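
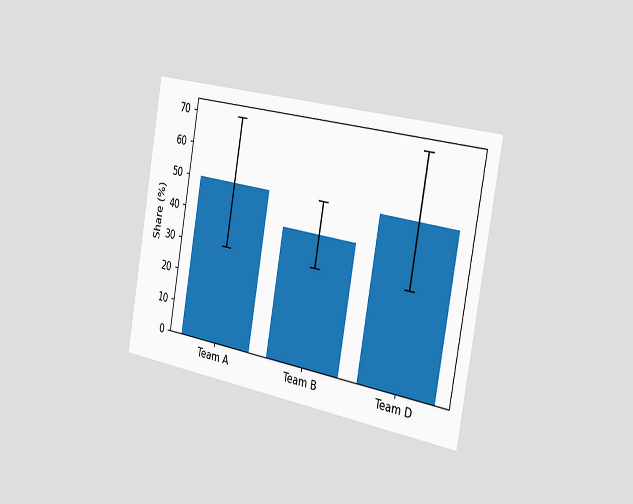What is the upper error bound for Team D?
The chart is tilted about 10° clockwise and viewed slightly from the right. The Team D bar's upper whisker reaches 70%.

70%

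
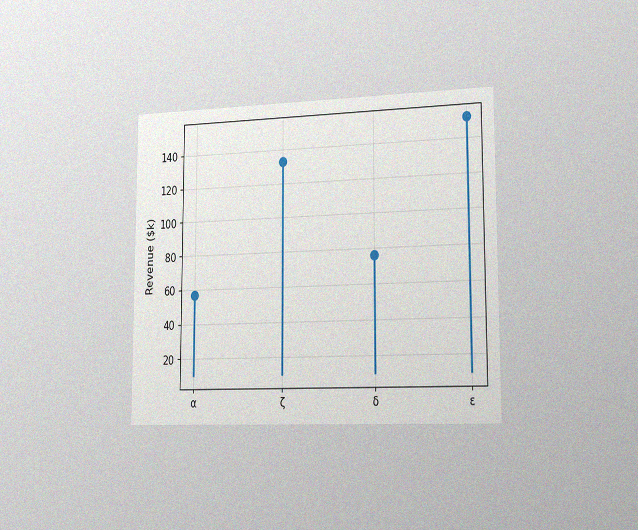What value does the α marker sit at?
$57k

The chart is viewed slightly from the right, with some photo noise. The α marker sits at $57k.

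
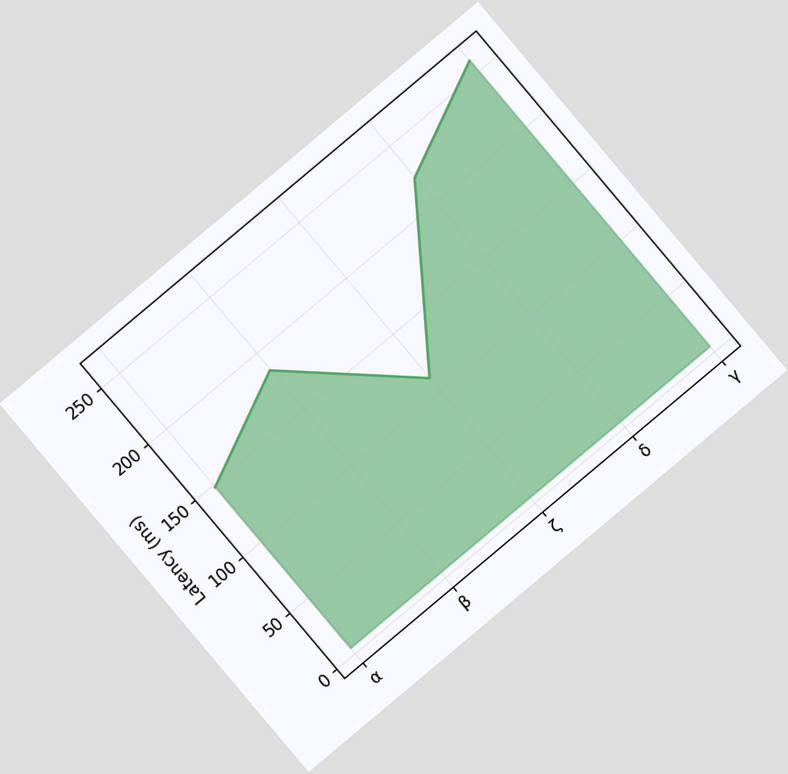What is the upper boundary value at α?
The chart is tilted about 40° counter-clockwise. At α the upper boundary is at 148ms.

148ms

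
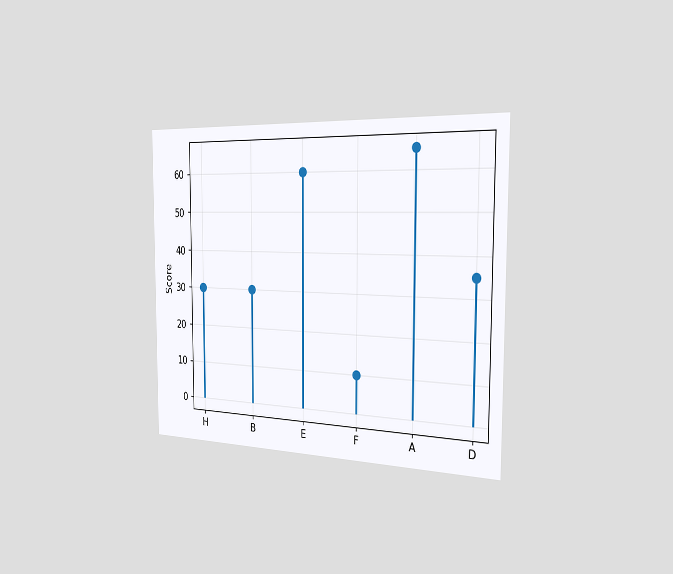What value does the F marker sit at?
10

The chart is viewed slightly from the right. The F marker sits at 10.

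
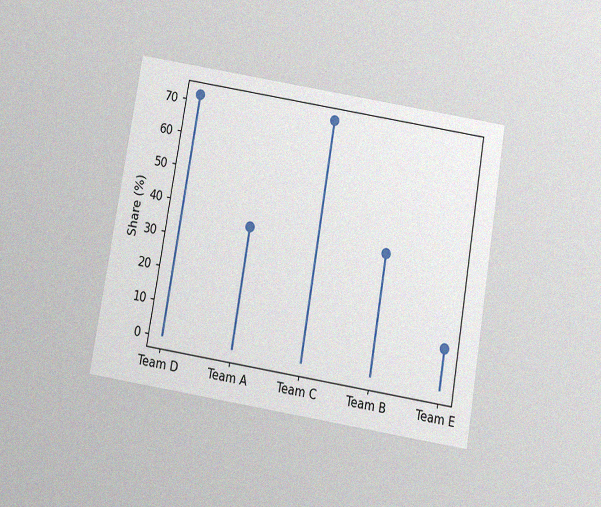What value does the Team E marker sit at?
The chart is tilted about 9° clockwise and viewed slightly from below, with some photo noise. The Team E marker sits at 12%.

12%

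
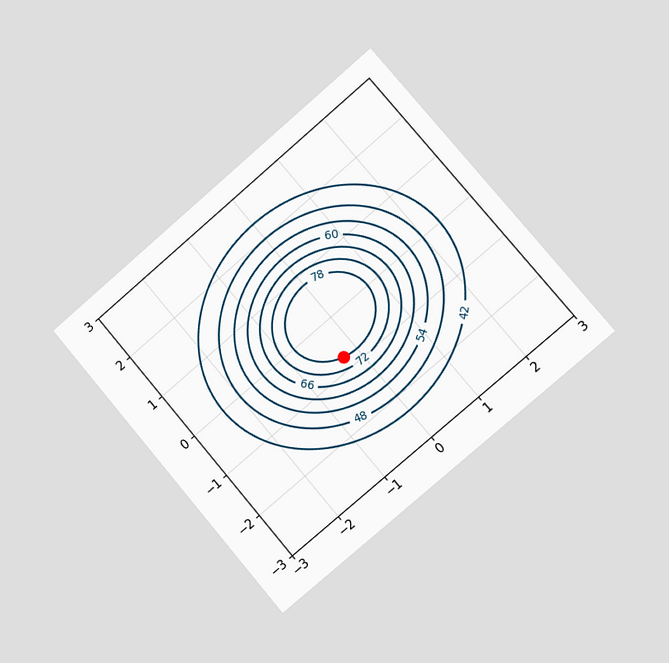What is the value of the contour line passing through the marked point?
78

The chart is tilted about 40° counter-clockwise and viewed slightly from the right. The marked point sits on the contour labelled 78.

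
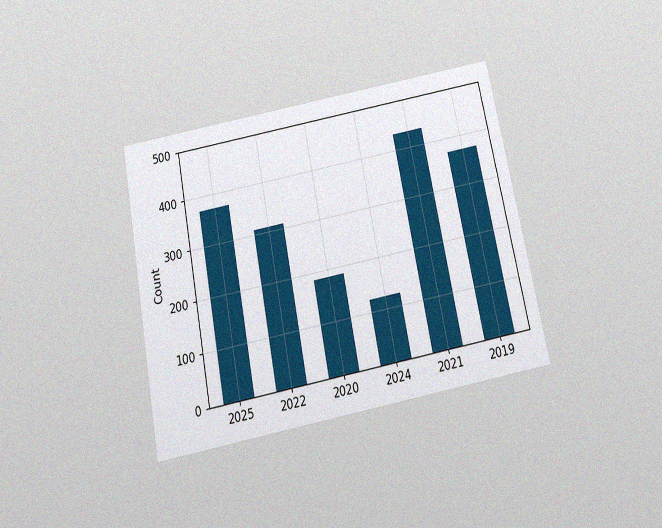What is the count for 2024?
124

The chart is tilted about 11° counter-clockwise and viewed slightly from below, with some photo noise. Reading along the chart's y-axis, the 2024 bar reaches 124.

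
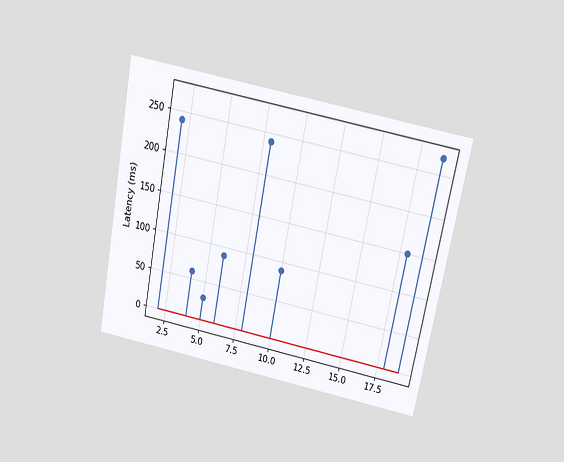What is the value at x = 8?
240ms

The chart is tilted about 11° clockwise and viewed slightly from above. The stem at x=8 reaches 240ms.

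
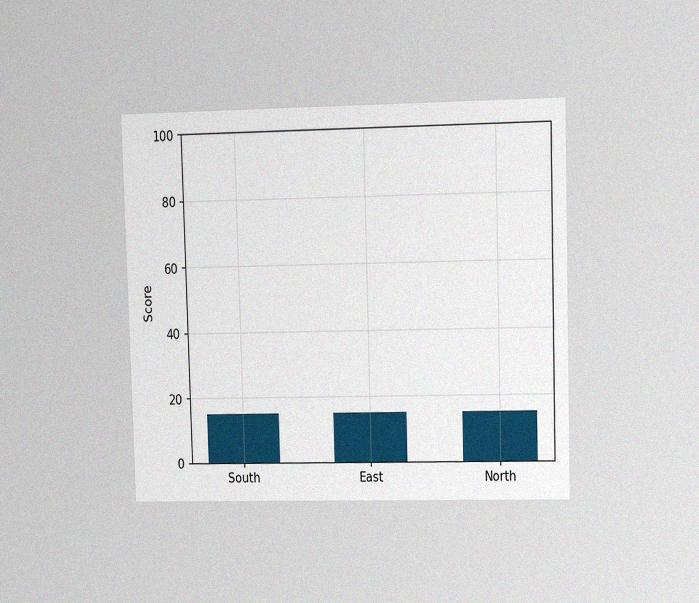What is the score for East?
The chart is viewed at a slight angle, with some photo noise. Reading along the chart's y-axis, the East bar reaches 15.

15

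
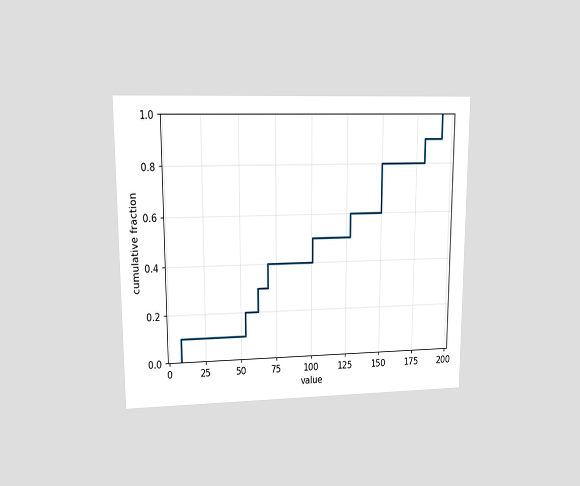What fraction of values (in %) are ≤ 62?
30%

The chart is viewed at a slight angle. At x=62 the ECDF step is at 30%.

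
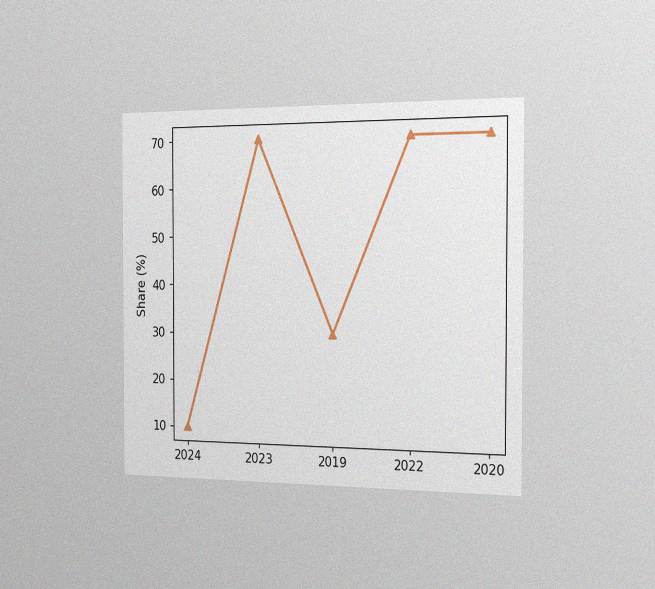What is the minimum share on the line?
10%

The chart is viewed slightly from the right, with some photo noise. The lowest point is at 2024, and reading across to the y-axis gives 10%.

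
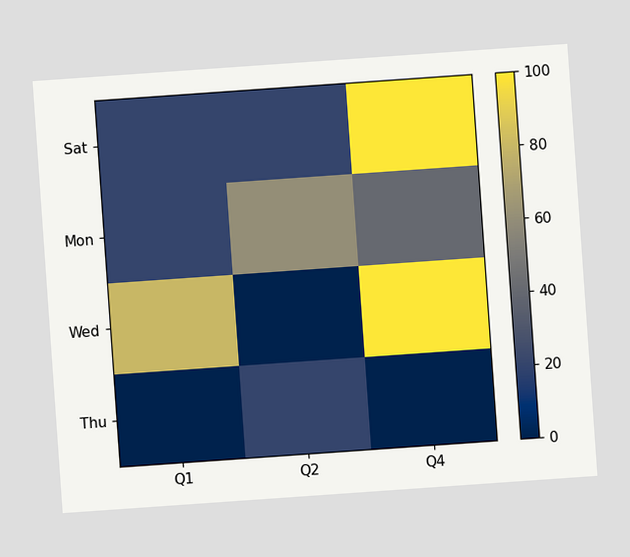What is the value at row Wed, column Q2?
The chart is tilted about 4° counter-clockwise. Matching cell (Wed, Q2) against the colorbar gives 0.

0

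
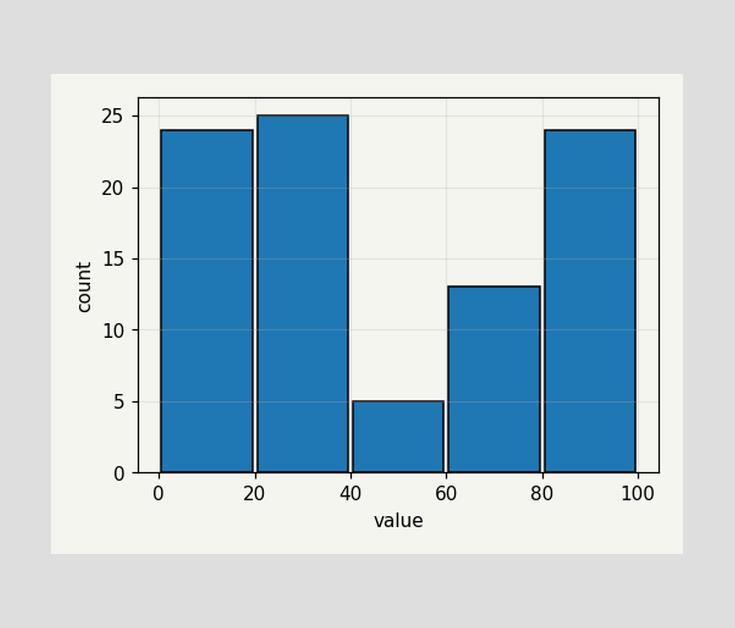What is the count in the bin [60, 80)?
13

The [60, 80) bin has height 13.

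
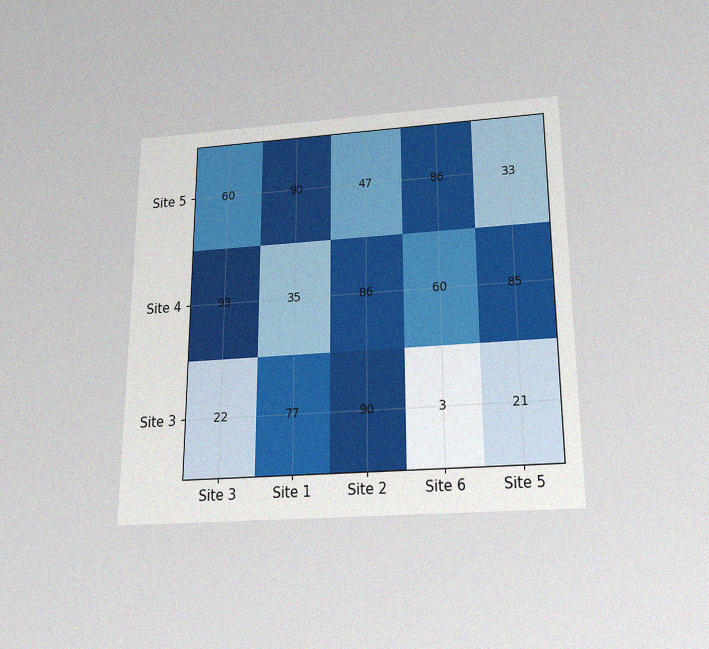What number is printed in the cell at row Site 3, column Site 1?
The chart is viewed slightly from below, with some photo noise. The (Site 3, Site 1) cell reads 77.

77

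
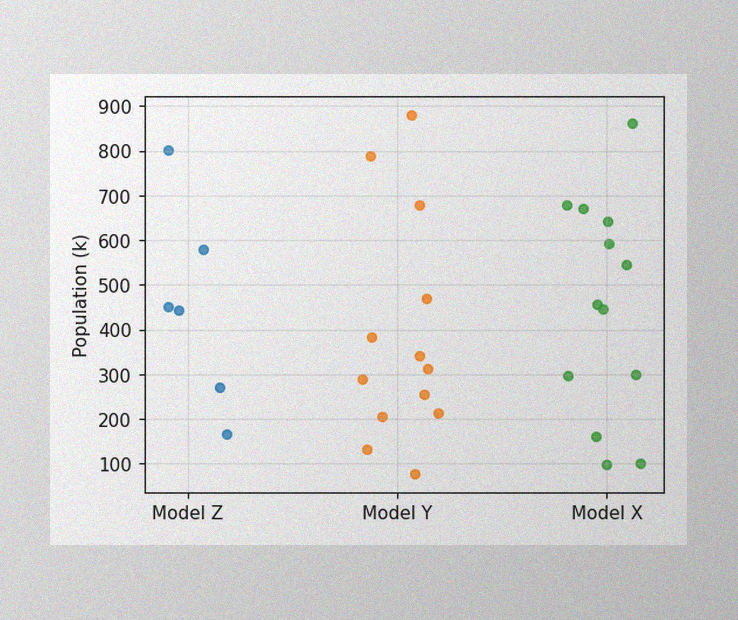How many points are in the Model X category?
13

The image has some photo noise and uneven lighting. Counting the markers in the Model X column gives 13.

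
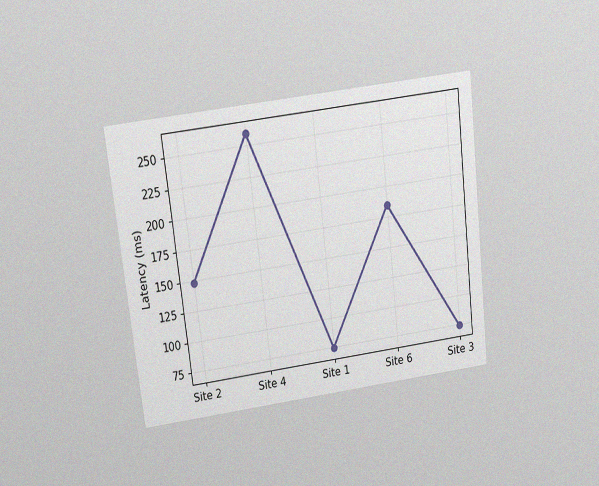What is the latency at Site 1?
The chart is tilted about 7° counter-clockwise and viewed slightly from above, with some photo noise. At Site 1, the line is at 74ms.

74ms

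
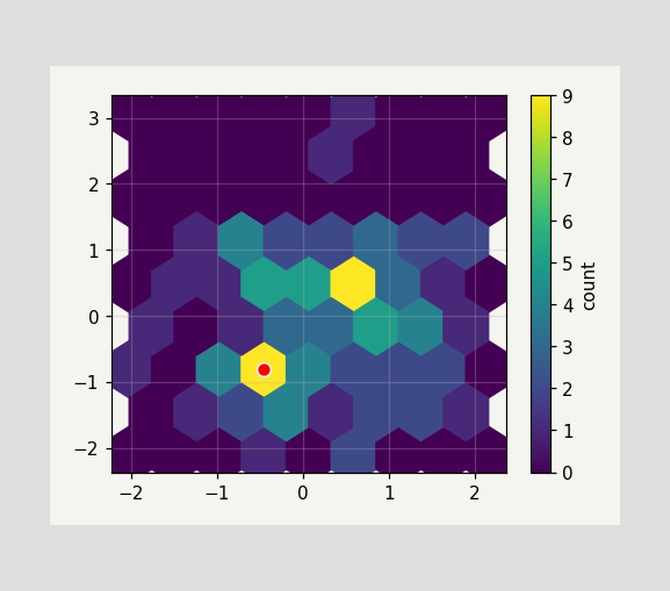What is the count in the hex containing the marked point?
The marked hex reads 9 on the colorbar.

9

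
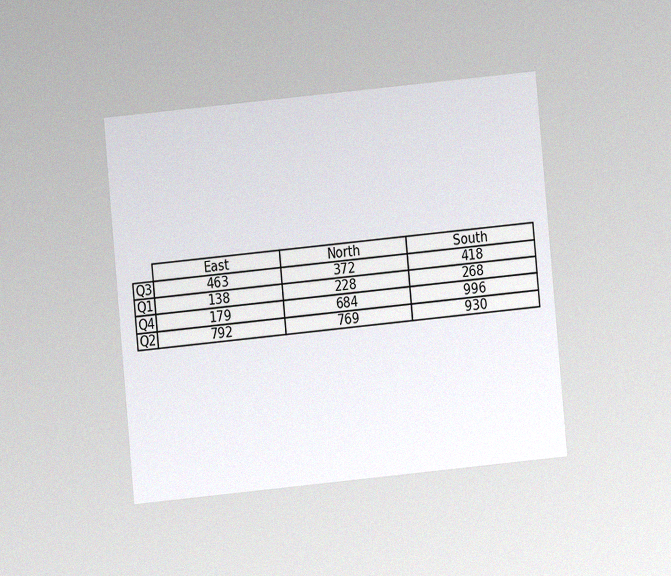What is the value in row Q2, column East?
The chart is tilted about 5° counter-clockwise and viewed at a slight angle, with some photo noise. The (Q2, East) cell reads 792.

792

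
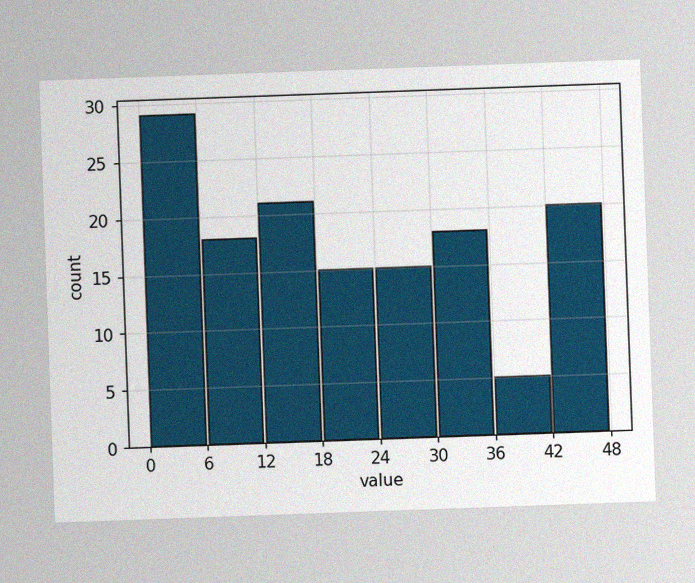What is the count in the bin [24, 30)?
The chart is tilted about 2° counter-clockwise, with some photo noise. The [24, 30) bin has height 15.

15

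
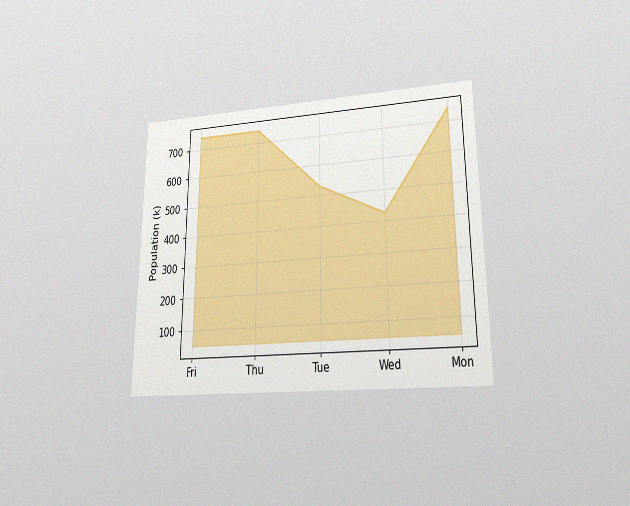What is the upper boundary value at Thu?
The chart is viewed at a slight angle, with some photo noise. At Thu the upper boundary is at 742k.

742k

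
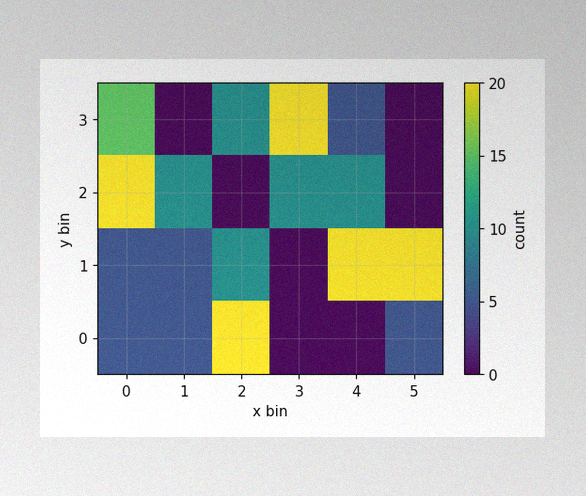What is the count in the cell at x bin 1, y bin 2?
The image has some photo noise and uneven lighting. Matching the cell (1, 2) against the colorbar gives 10.

10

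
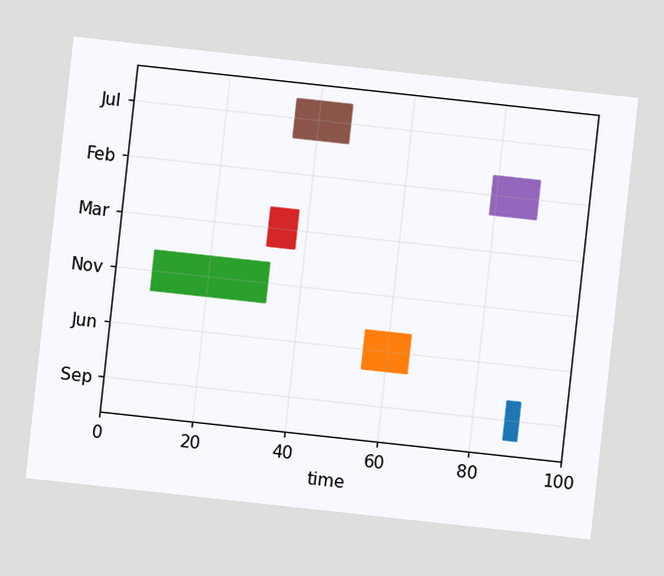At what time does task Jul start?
The chart is tilted about 6° clockwise. The Jul bar begins at t=35.

35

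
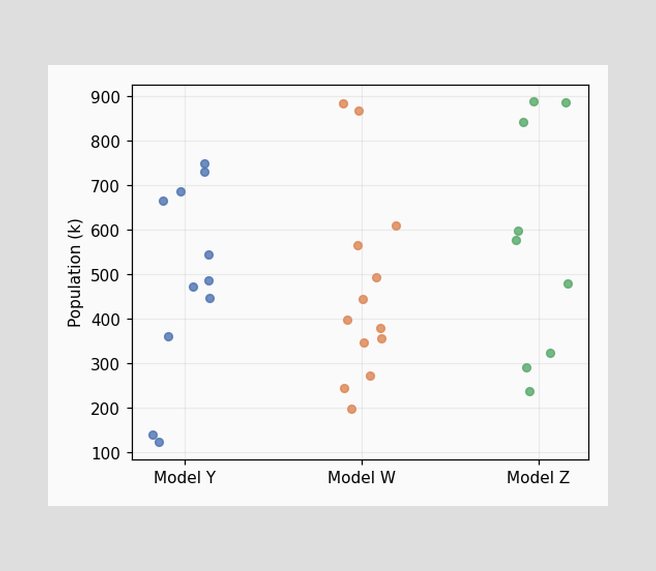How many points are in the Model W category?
13

Counting the markers in the Model W column gives 13.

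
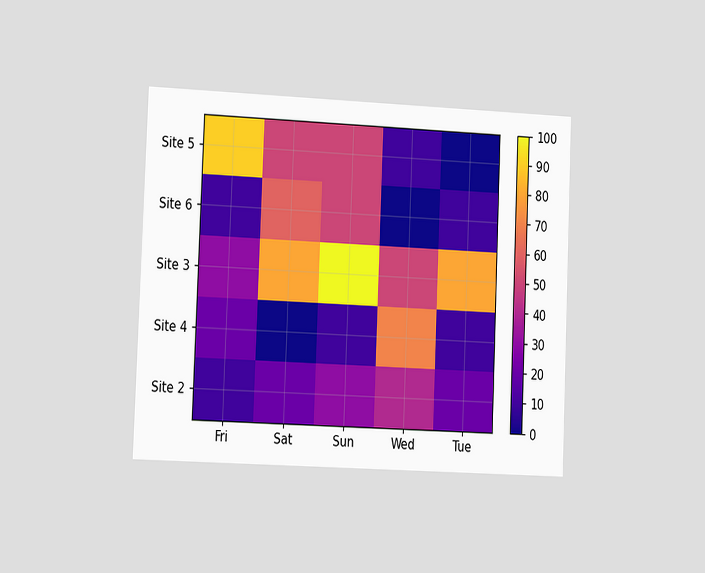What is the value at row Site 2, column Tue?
The chart is tilted about 2° clockwise and viewed slightly from the left. Matching cell (Site 2, Tue) against the colorbar gives 20.

20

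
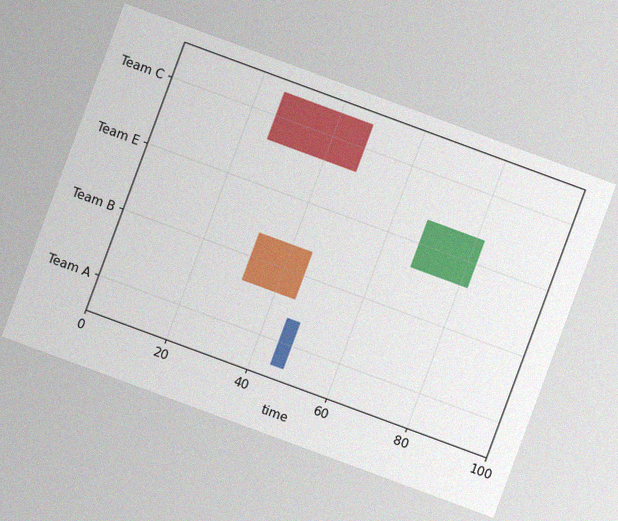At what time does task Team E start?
68

The chart is tilted about 20° clockwise, with some photo noise. The Team E bar begins at t=68.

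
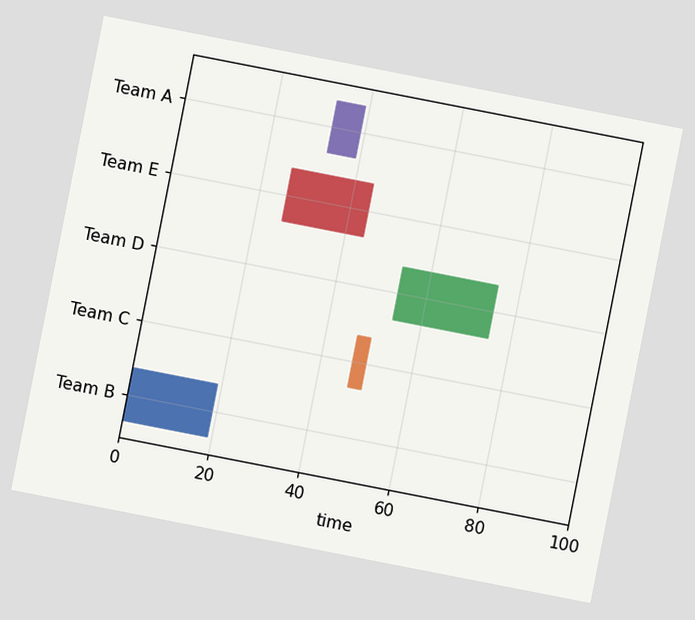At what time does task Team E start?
The chart is tilted about 11° clockwise. The Team E bar begins at t=26.

26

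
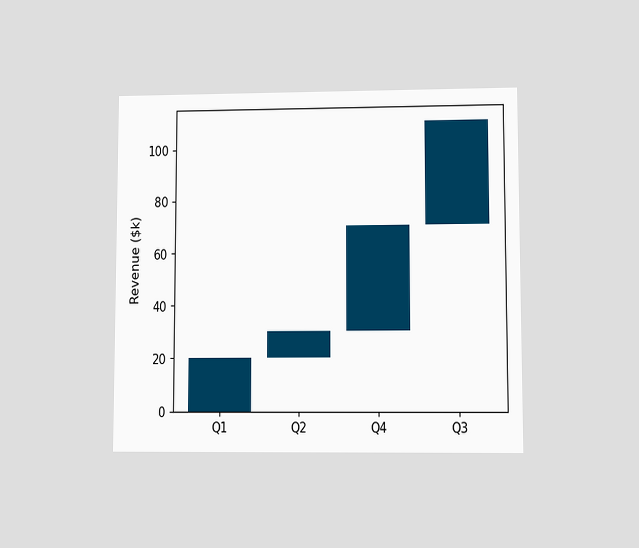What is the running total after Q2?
$30k

The chart is viewed at a slight angle. After Q2 the running total reaches $30k.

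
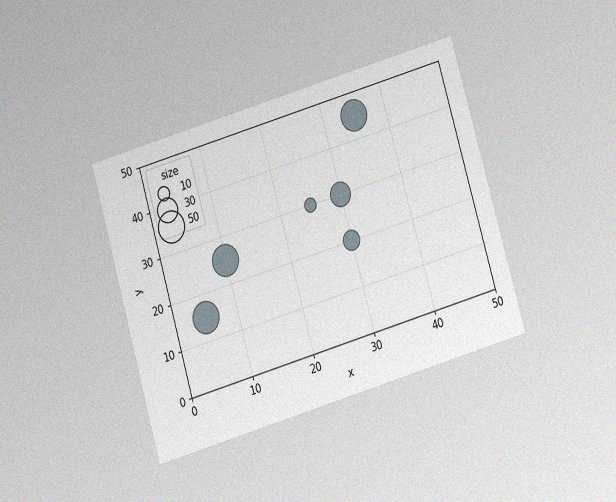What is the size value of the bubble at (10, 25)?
The chart is tilted about 16° counter-clockwise and viewed at a slight angle, with some photo noise. Matching the bubble at (10, 25) against the size legend gives 50.

50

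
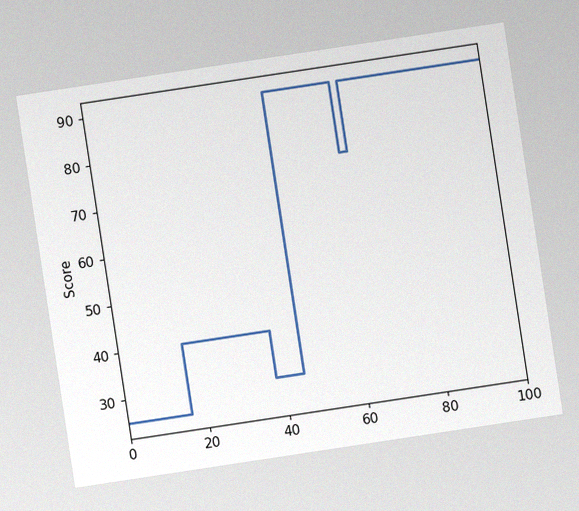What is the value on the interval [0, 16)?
25

The chart is tilted about 9° counter-clockwise, with some photo noise. On [0, 16) the step sits at 25.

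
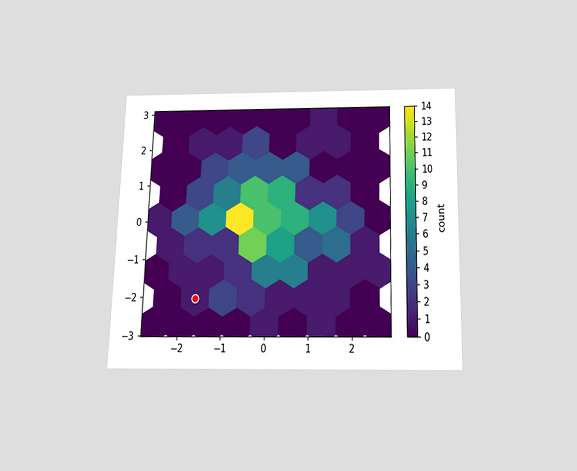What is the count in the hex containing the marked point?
1

The chart is viewed slightly from below. The marked hex reads 1 on the colorbar.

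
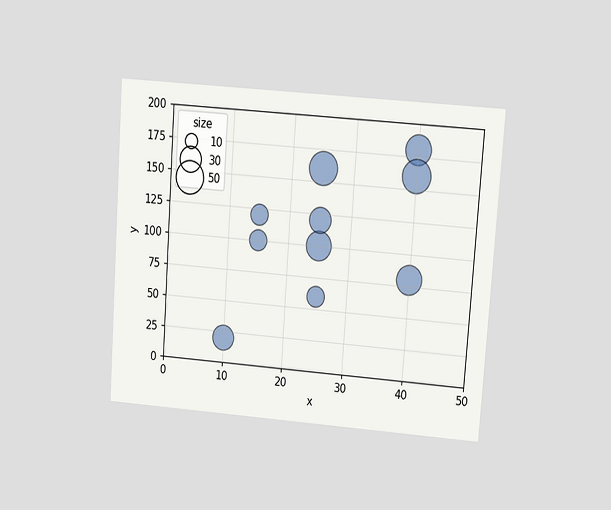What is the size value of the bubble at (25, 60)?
The chart is tilted about 4° clockwise and viewed at a slight angle. Matching the bubble at (25, 60) against the size legend gives 20.

20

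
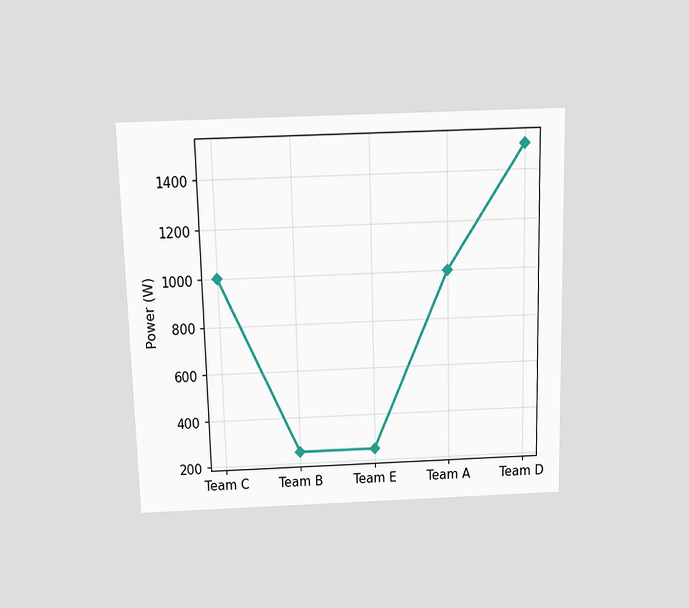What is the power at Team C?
The chart is viewed slightly from above. At Team C, the line is at 1000W.

1000W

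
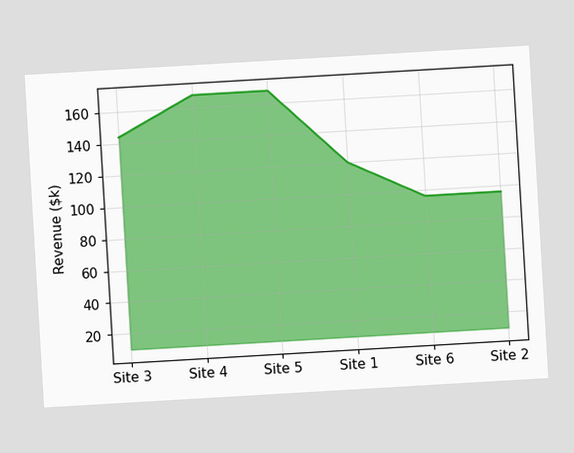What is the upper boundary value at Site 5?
The chart is tilted about 3° counter-clockwise. At Site 5 the upper boundary is at $168k.

$168k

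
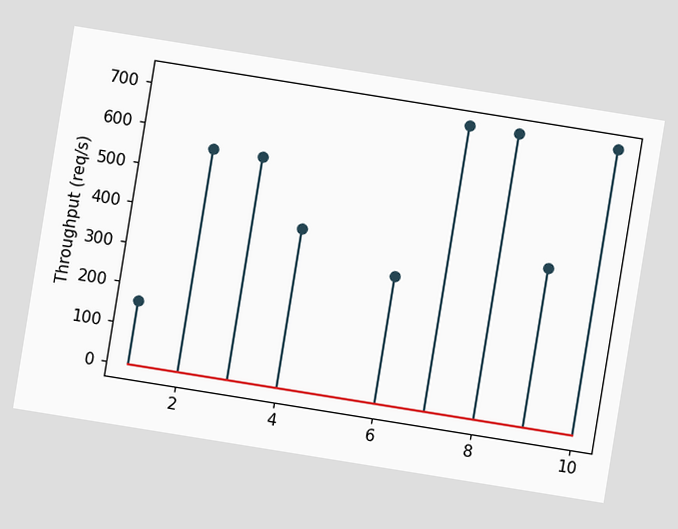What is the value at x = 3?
560req/s

The chart is tilted about 9° clockwise. The stem at x=3 reaches 560req/s.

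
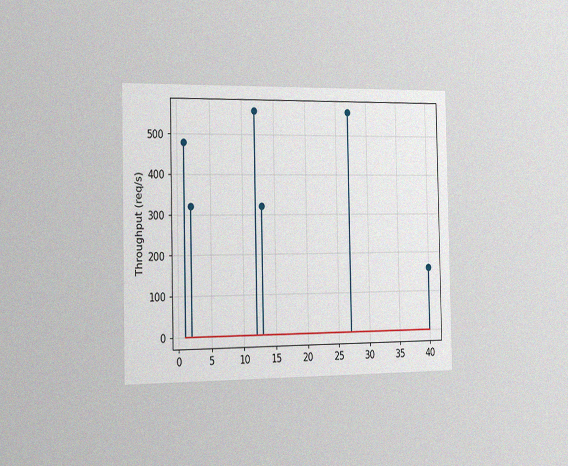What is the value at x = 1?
480req/s

The chart is viewed slightly from the left, with some photo noise. The stem at x=1 reaches 480req/s.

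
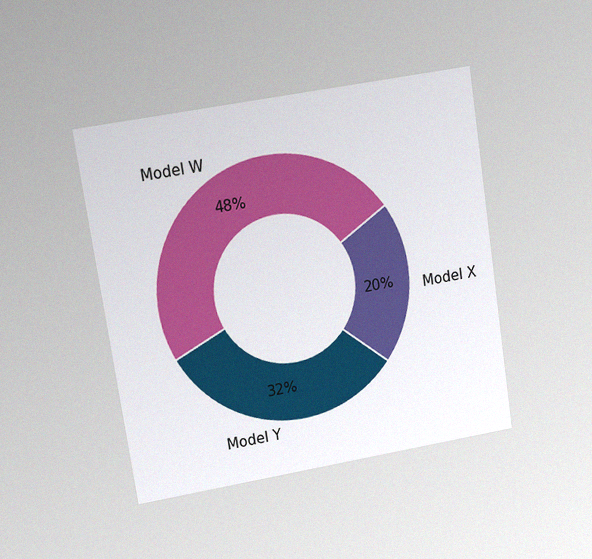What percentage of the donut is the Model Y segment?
32%

The chart is tilted about 9° counter-clockwise and viewed at a slight angle, with some photo noise. The Model Y segment takes up 32% of the ring.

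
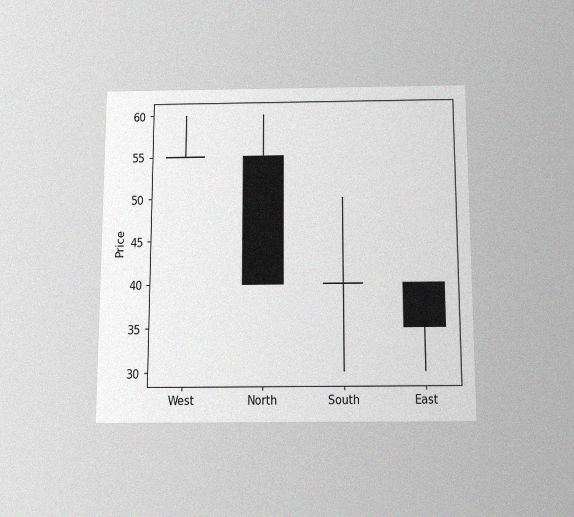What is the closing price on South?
40

The chart is viewed slightly from below, with some photo noise. The South candle closes at 40.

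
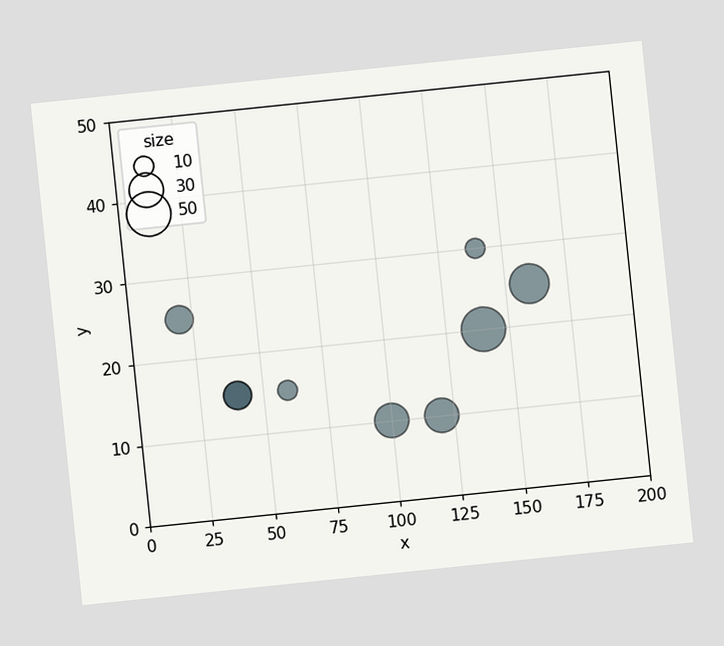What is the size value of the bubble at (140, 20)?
The chart is tilted about 6° counter-clockwise. Matching the bubble at (140, 20) against the size legend gives 50.

50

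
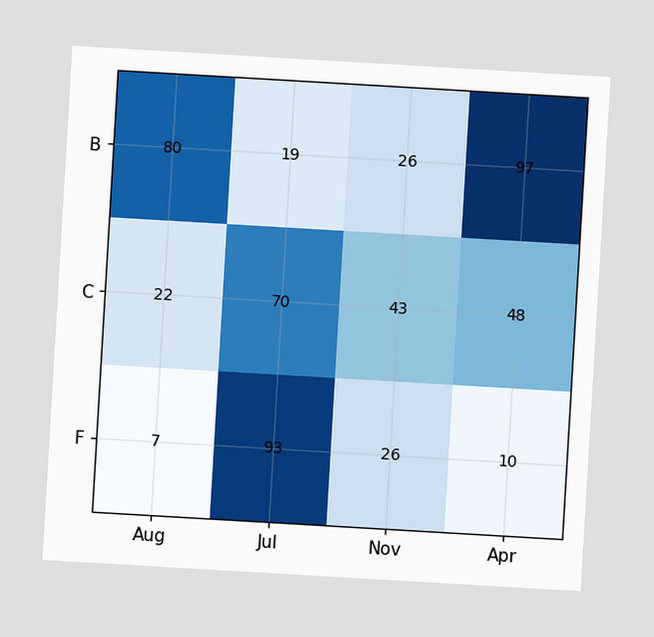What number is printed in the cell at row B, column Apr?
The chart is tilted about 3° clockwise. The (B, Apr) cell reads 97.

97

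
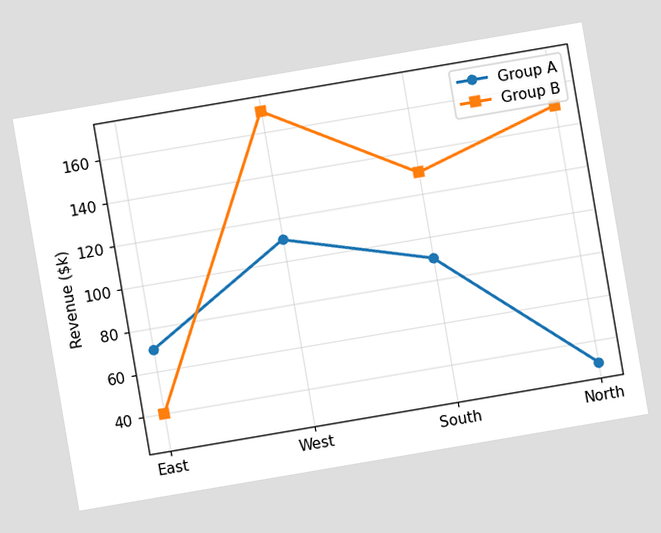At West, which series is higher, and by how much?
The chart is tilted about 10° counter-clockwise. At West, Group B sits above the other line by $60k.

Group B, by $60k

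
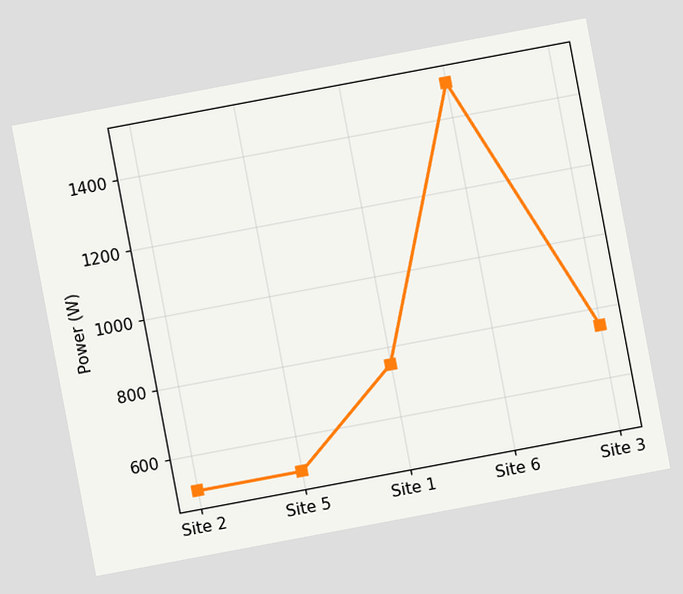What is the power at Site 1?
The chart is tilted about 11° counter-clockwise. At Site 1, the line is at 750W.

750W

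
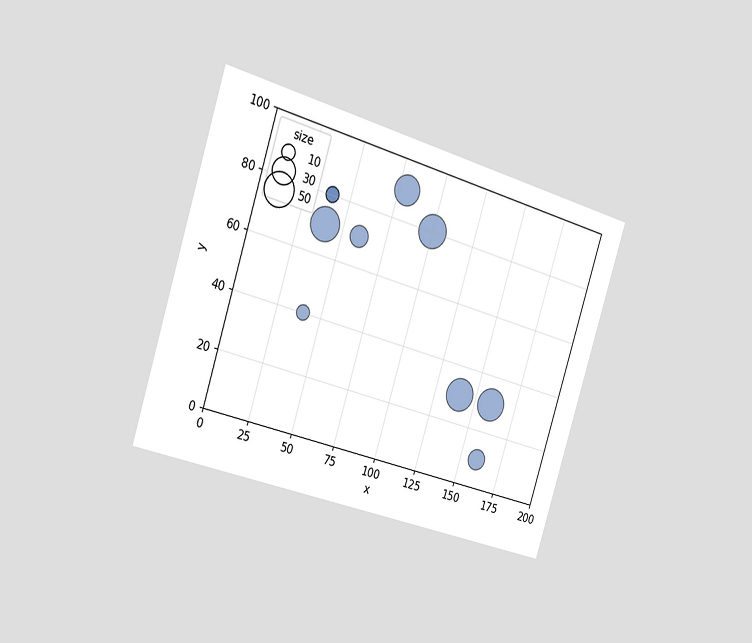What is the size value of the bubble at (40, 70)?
The chart is tilted about 17° clockwise and viewed slightly from the left. Matching the bubble at (40, 70) against the size legend gives 50.

50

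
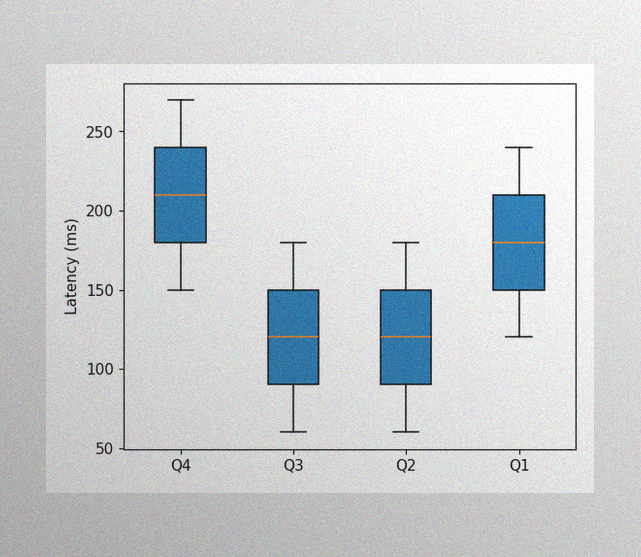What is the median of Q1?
The image has some photo noise and uneven lighting. The median line in the Q1 box sits at 180ms.

180ms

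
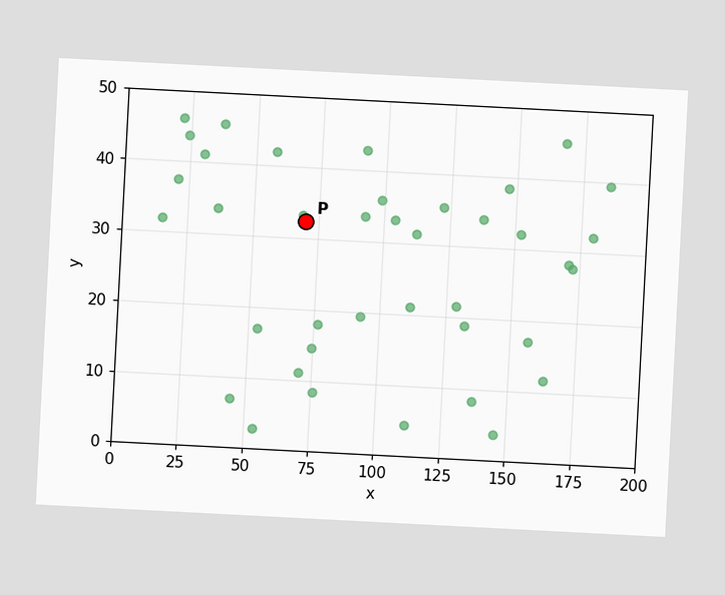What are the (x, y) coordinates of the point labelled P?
(70, 32.5)

The chart is tilted about 3° clockwise. Following the gridlines from P to each axis, P sits at (70, 32.5).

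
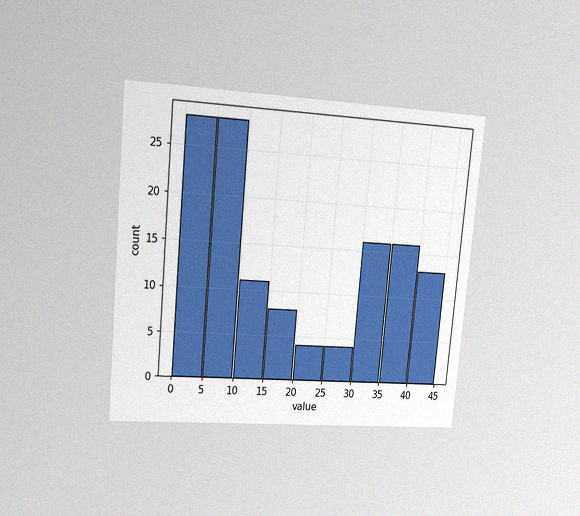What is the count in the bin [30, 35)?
16

The chart is tilted about 5° clockwise and viewed at a slight angle, with some photo noise. The [30, 35) bin has height 16.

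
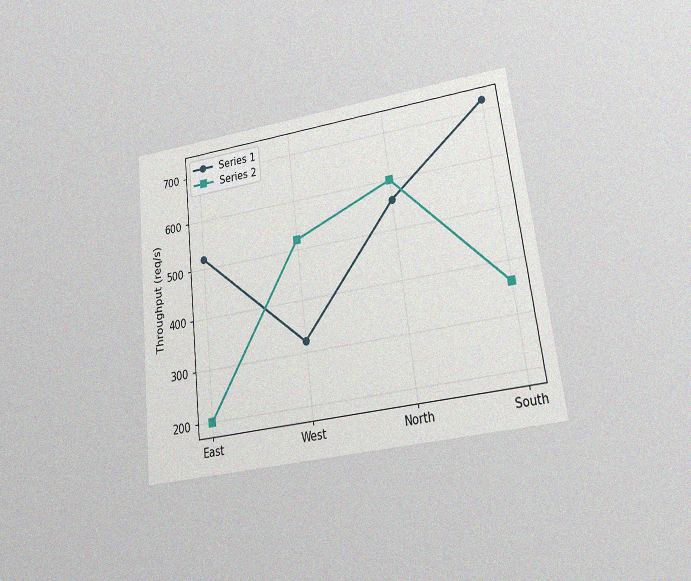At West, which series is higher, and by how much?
The chart is tilted about 7° counter-clockwise and viewed at a slight angle, with some photo noise. At West, Series 2 sits above the other line by 200req/s.

Series 2, by 200req/s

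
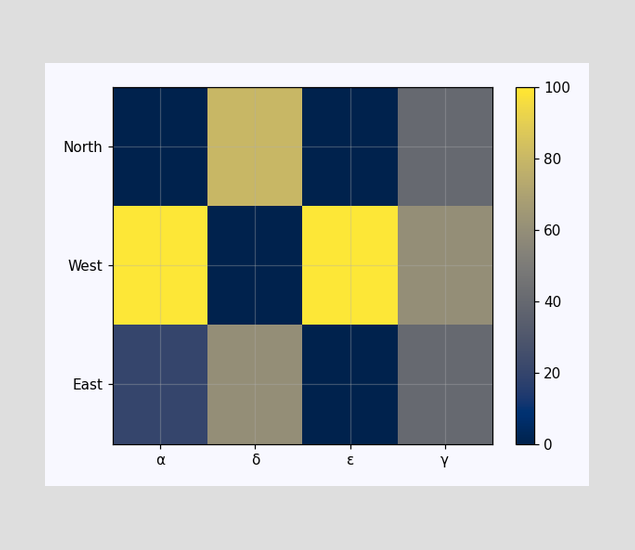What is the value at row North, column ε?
0

Matching cell (North, ε) against the colorbar gives 0.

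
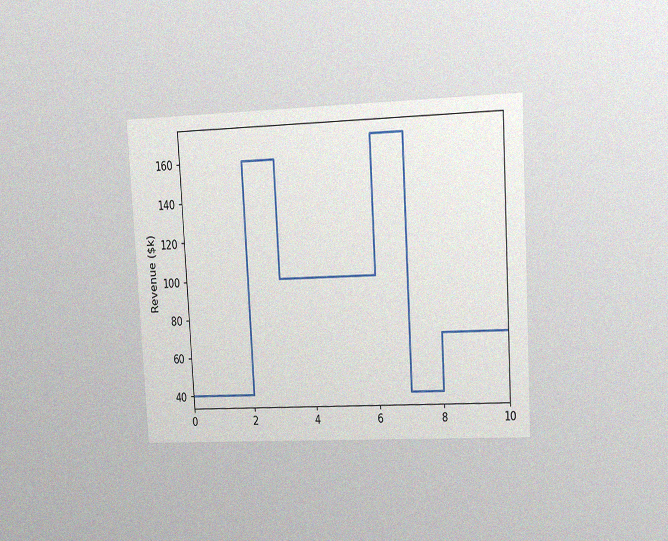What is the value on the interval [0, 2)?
The chart is tilted about 3° counter-clockwise and viewed at a slight angle, with some photo noise. On [0, 2) the step sits at $40k.

$40k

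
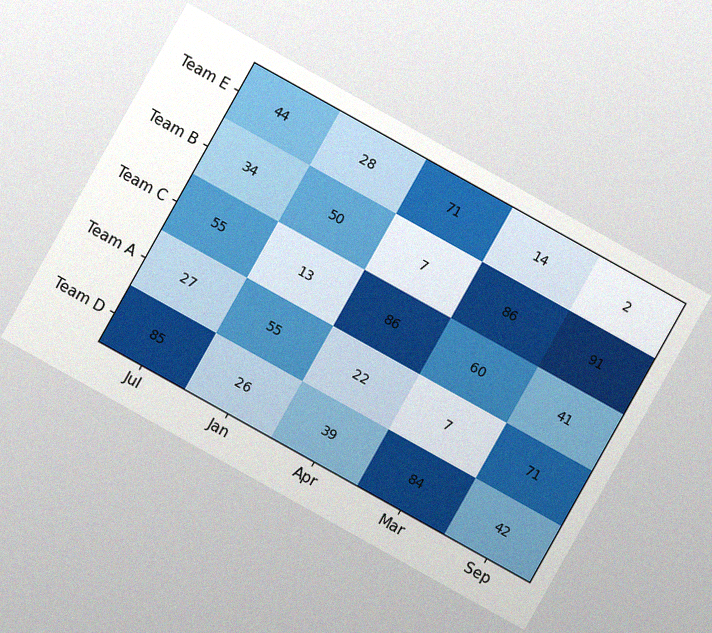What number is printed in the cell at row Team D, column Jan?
26

The chart is tilted about 29° clockwise, with some photo noise. The (Team D, Jan) cell reads 26.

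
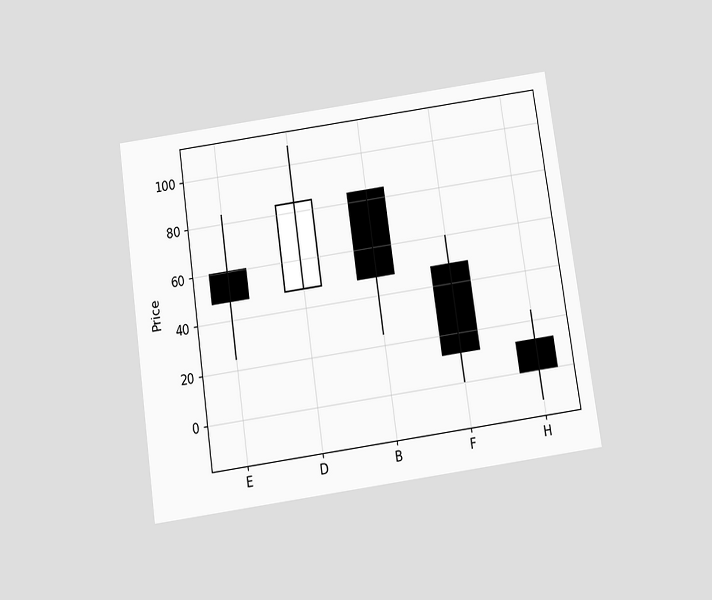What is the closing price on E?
The chart is tilted about 8° counter-clockwise and viewed slightly from below. The E candle closes at 48.

48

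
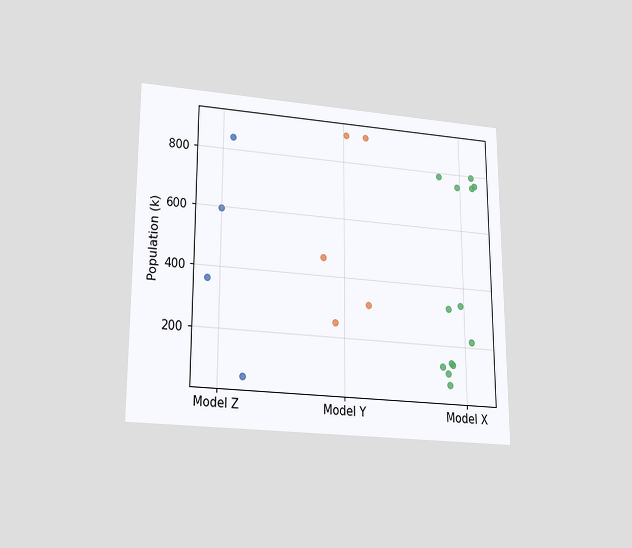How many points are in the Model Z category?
4

The chart is viewed slightly from below. Counting the markers in the Model Z column gives 4.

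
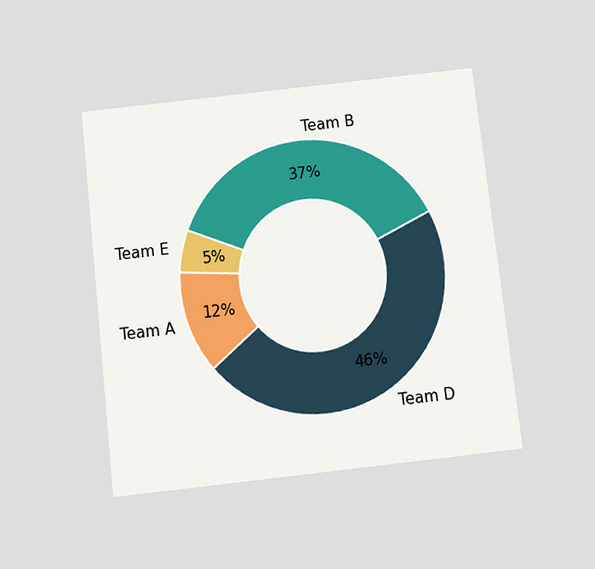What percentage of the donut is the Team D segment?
The chart is tilted about 6° counter-clockwise and viewed slightly from below. The Team D segment takes up 46% of the ring.

46%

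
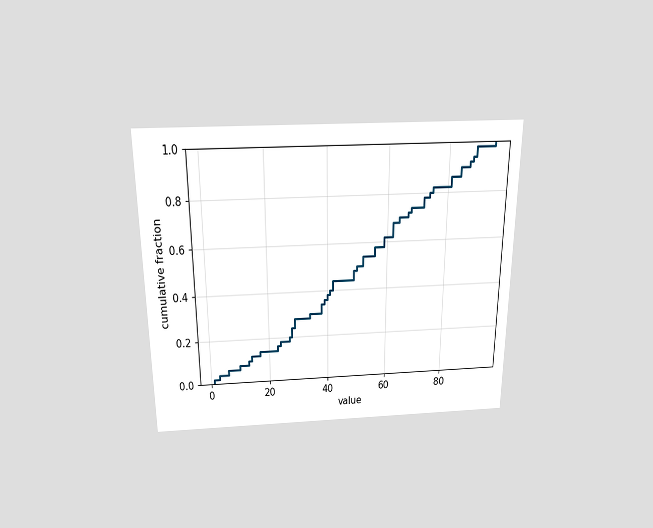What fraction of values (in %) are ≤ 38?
34%

The chart is viewed slightly from above. At x=38 the ECDF step is at 34%.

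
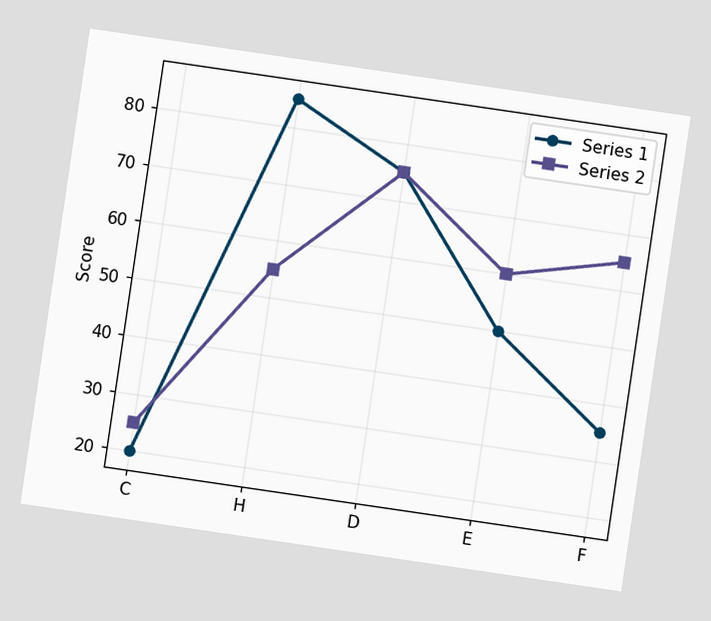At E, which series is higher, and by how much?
Series 2, by 10

The chart is tilted about 8° clockwise. At E, Series 2 sits above the other line by 10.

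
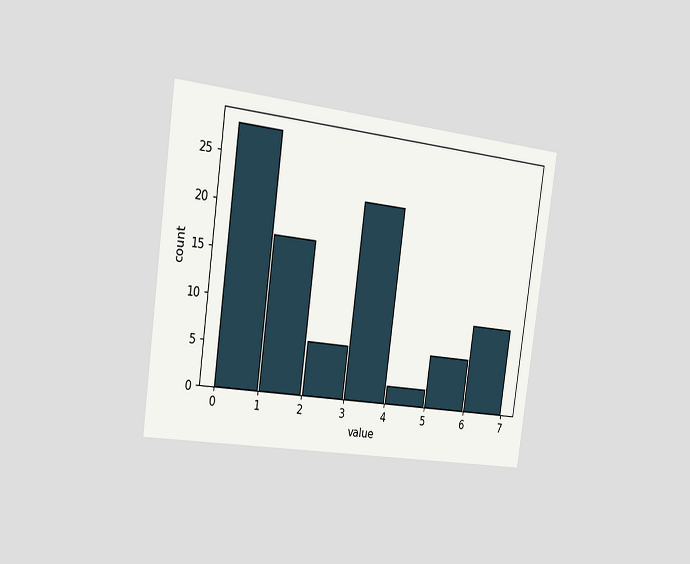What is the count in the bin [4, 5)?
2

The chart is tilted about 8° clockwise and viewed slightly from the left. The [4, 5) bin has height 2.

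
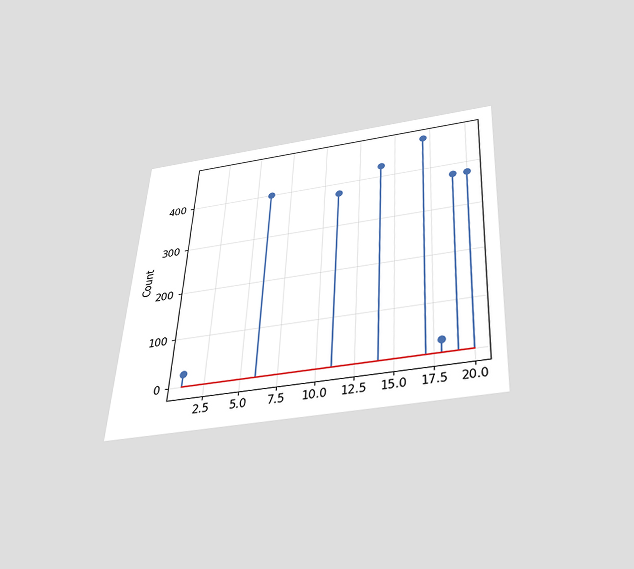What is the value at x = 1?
The chart is tilted about 3° clockwise and viewed slightly from below. The stem at x=1 reaches 25.

25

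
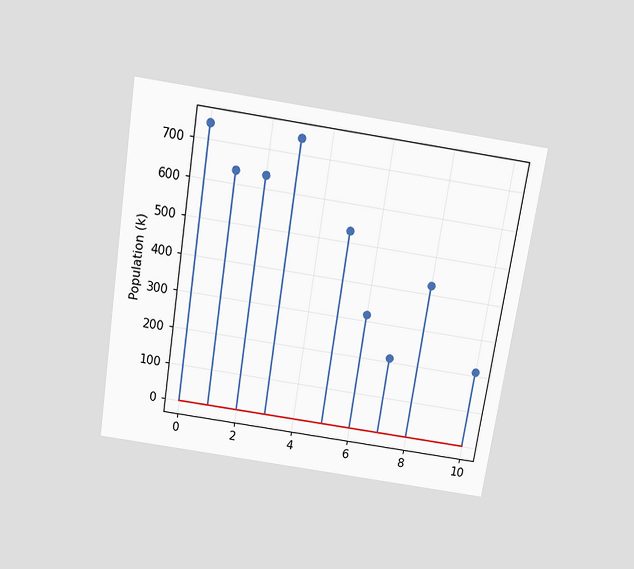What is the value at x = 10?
The chart is tilted about 9° clockwise and viewed slightly from above. The stem at x=10 reaches 212k.

212k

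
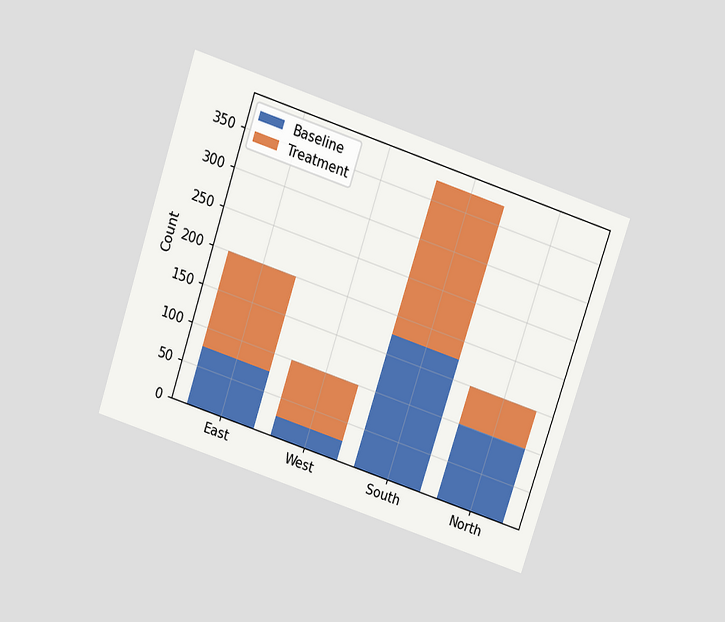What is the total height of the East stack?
200

The chart is tilted about 18° clockwise and viewed slightly from above. The East stack's top reaches 200 on the y-axis.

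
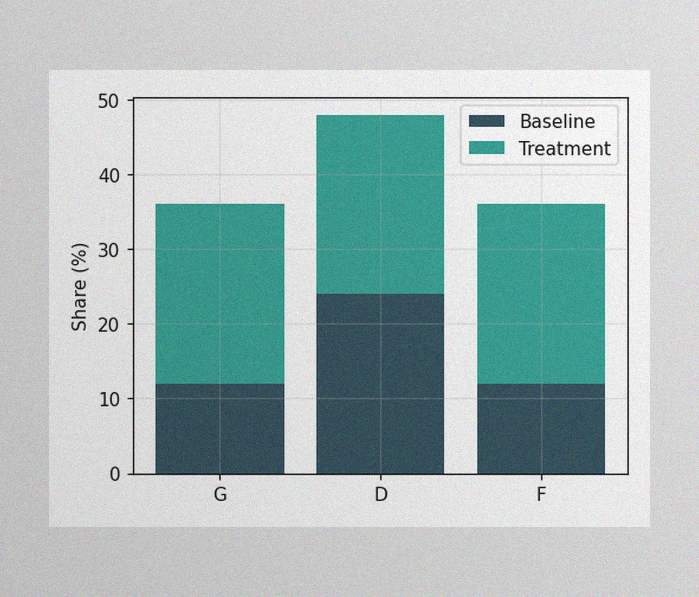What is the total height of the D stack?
48%

The image has some photo noise and uneven lighting. The D stack's top reaches 48% on the y-axis.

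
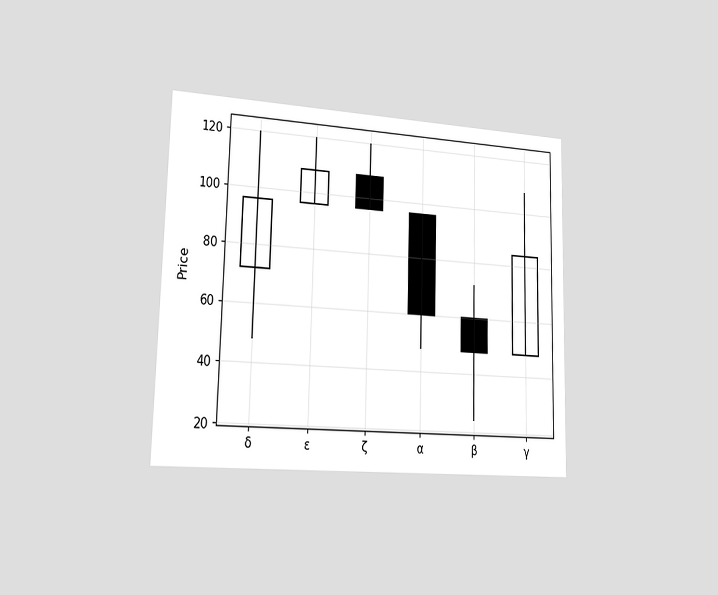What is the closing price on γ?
The chart is viewed slightly from the left. The γ candle closes at 84.

84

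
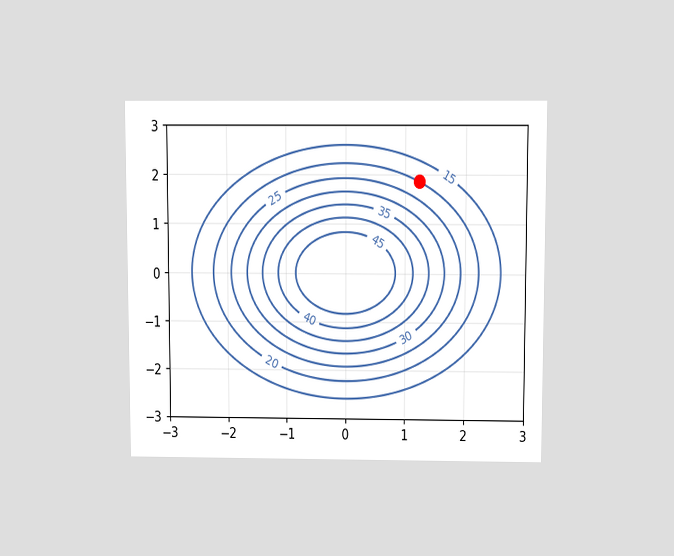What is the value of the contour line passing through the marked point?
The chart is viewed slightly from above. The marked point sits on the contour labelled 20.

20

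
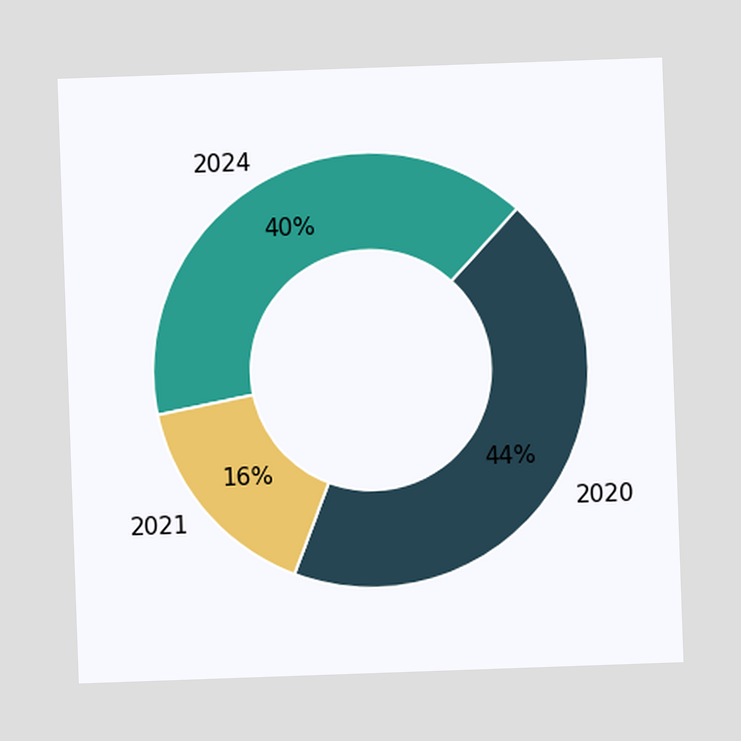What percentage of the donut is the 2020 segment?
The chart is tilted about 2° counter-clockwise. The 2020 segment takes up 44% of the ring.

44%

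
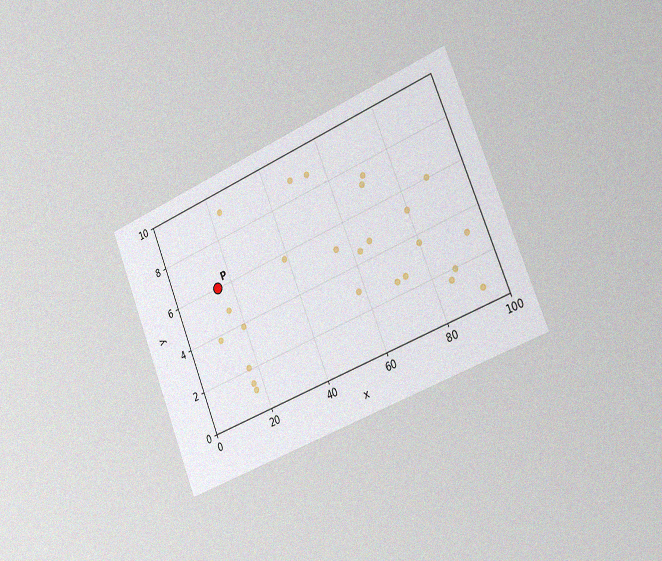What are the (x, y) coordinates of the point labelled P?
The chart is tilted about 22° counter-clockwise and viewed slightly from the right, with some photo noise. Following the gridlines from P to each axis, P sits at (15, 6).

(15, 6)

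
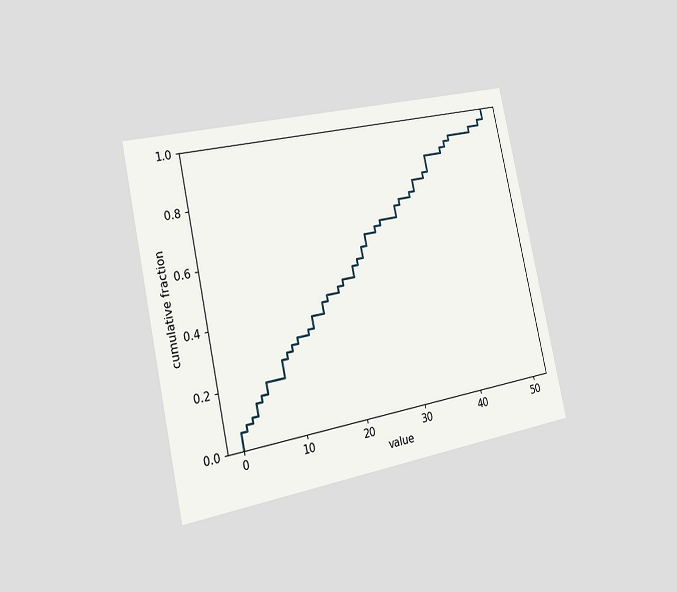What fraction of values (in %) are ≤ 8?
The chart is tilted about 12° counter-clockwise and viewed slightly from the left. At x=8 the ECDF step is at 26%.

26%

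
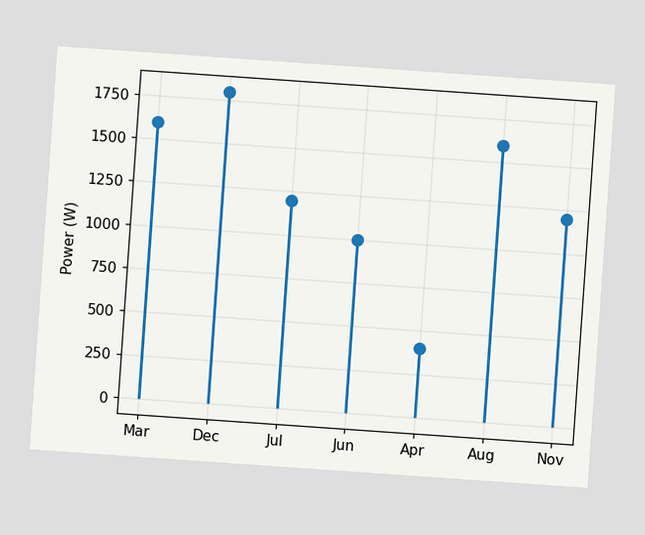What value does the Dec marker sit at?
1800W

The chart is tilted about 4° clockwise. The Dec marker sits at 1800W.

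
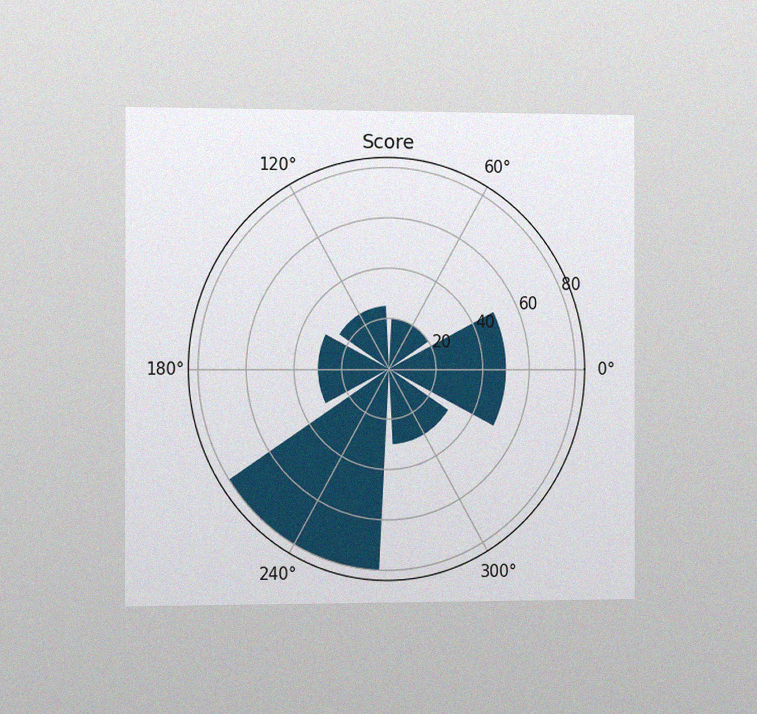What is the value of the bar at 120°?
25

The chart is viewed slightly from the left, with some photo noise. The bar at 120° reaches 25 on the radial axis.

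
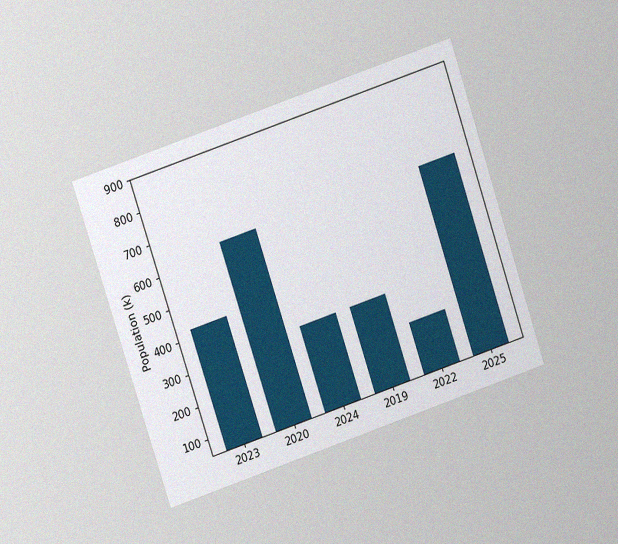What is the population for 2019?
318k

The chart is tilted about 19° counter-clockwise and viewed at a slight angle, with some photo noise. Reading along the chart's y-axis, the 2019 bar reaches 318k.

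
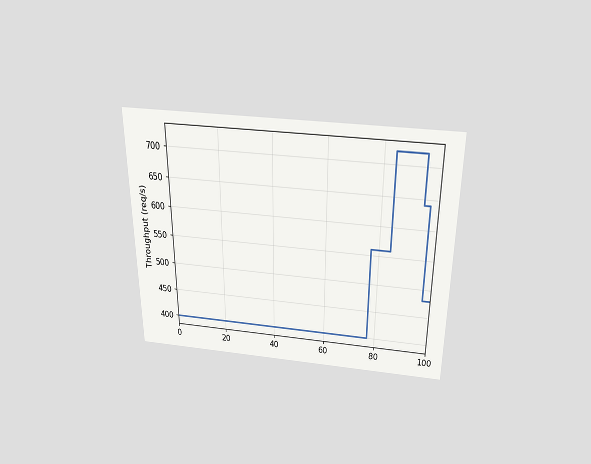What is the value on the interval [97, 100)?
480req/s

The chart is viewed slightly from above. On [97, 100) the step sits at 480req/s.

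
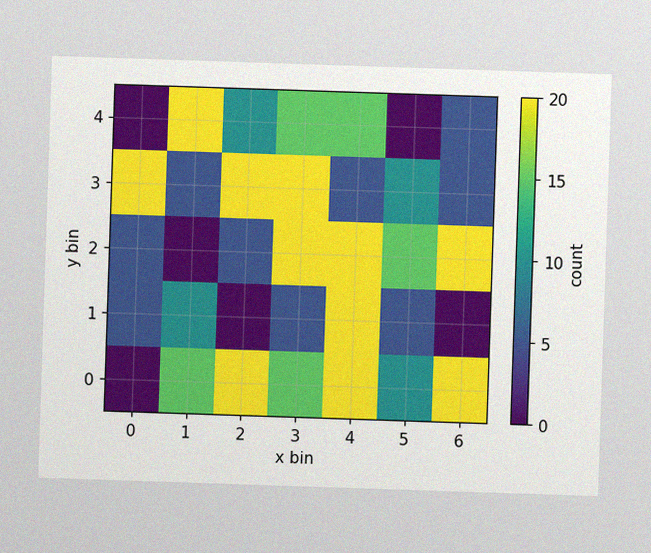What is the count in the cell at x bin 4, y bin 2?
The image has some photo noise and uneven lighting. Matching the cell (4, 2) against the colorbar gives 20.

20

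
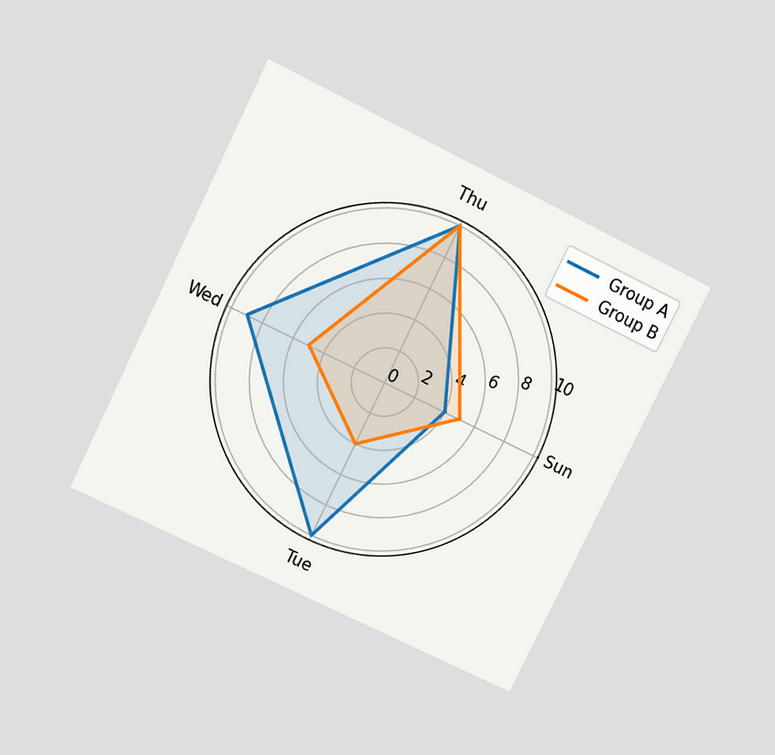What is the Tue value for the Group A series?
10

The chart is tilted about 26° clockwise and viewed slightly from above. On the Tue axis, Group A reaches 10.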